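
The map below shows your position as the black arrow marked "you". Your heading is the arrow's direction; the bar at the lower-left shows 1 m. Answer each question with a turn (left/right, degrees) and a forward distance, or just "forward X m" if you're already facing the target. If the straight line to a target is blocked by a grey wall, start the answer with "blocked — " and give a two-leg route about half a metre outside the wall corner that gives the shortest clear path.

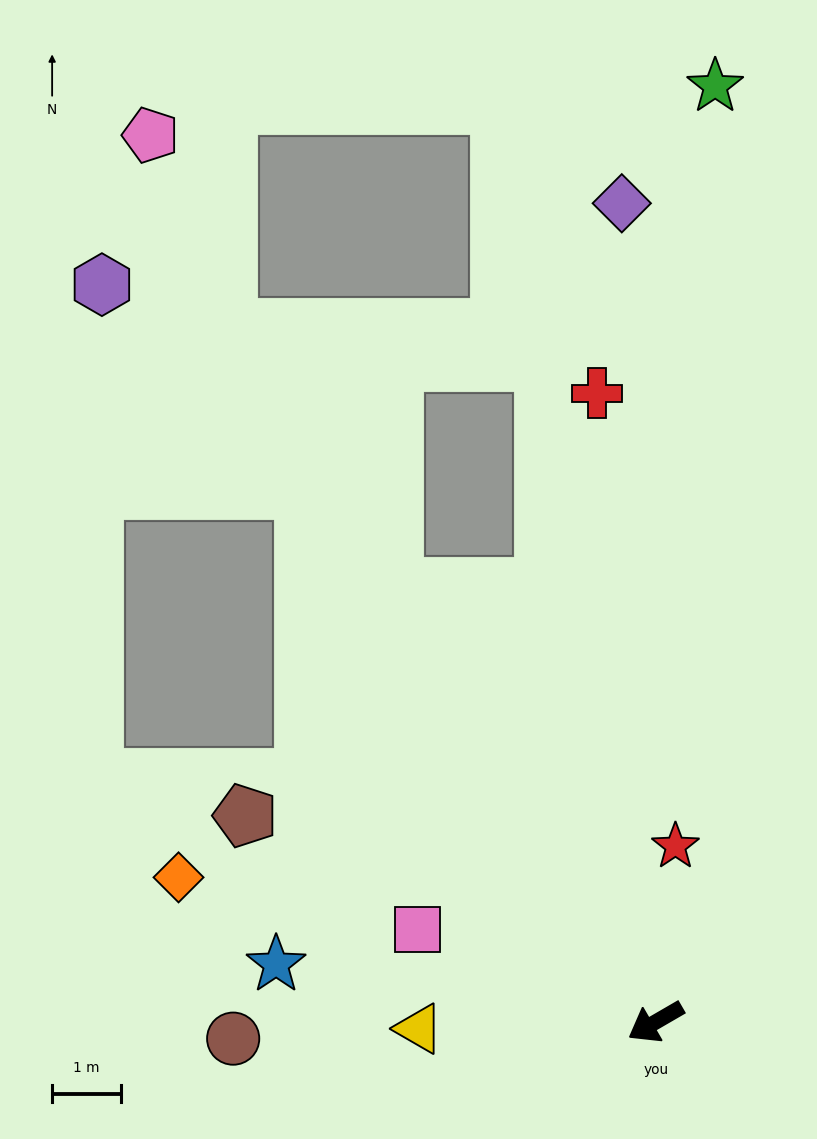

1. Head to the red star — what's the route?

turn right 127°, forward 2.6 m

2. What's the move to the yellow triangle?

turn right 28°, forward 3.5 m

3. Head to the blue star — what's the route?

turn right 39°, forward 5.6 m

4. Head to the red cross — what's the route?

turn right 115°, forward 9.2 m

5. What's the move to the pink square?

turn right 51°, forward 3.7 m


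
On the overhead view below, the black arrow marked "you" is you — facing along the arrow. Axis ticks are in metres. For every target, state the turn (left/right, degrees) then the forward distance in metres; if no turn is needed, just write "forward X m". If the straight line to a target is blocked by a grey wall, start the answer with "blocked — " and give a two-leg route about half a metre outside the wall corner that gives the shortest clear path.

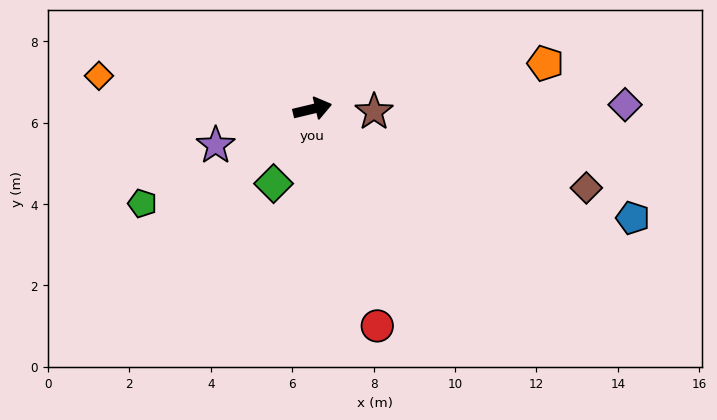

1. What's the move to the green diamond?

turn right 131°, forward 2.1 m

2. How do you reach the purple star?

turn right 173°, forward 2.5 m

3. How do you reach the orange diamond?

turn left 158°, forward 5.3 m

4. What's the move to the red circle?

turn right 87°, forward 5.6 m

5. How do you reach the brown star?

turn right 16°, forward 1.5 m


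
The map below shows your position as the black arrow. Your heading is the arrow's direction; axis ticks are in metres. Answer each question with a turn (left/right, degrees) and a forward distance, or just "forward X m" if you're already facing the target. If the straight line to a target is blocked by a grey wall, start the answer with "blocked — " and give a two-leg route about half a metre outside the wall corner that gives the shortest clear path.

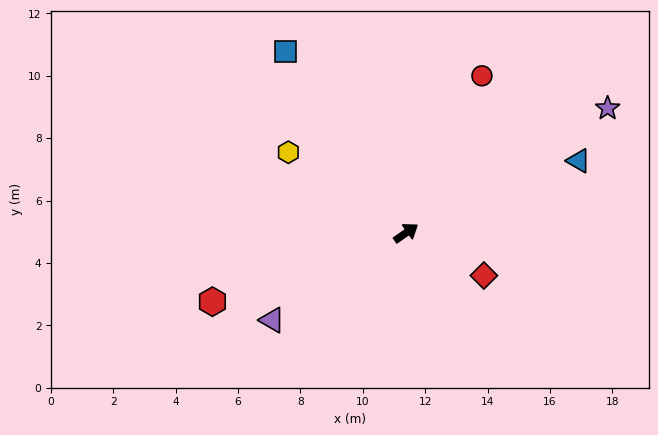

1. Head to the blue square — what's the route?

turn left 89°, forward 7.0 m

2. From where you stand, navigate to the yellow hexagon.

turn left 111°, forward 4.6 m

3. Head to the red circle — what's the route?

turn left 29°, forward 5.6 m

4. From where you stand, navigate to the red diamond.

turn right 64°, forward 2.8 m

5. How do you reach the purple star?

turn right 3°, forward 7.6 m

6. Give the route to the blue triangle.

turn right 12°, forward 6.0 m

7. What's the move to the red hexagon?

turn left 165°, forward 6.6 m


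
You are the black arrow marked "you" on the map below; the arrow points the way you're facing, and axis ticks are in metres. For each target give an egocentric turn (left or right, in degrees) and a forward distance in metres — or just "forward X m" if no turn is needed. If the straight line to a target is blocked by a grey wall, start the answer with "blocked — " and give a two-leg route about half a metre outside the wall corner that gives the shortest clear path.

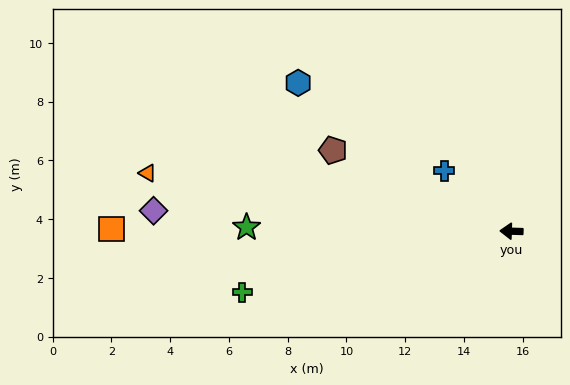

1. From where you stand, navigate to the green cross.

turn left 15°, forward 9.4 m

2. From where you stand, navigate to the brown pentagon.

turn right 23°, forward 6.7 m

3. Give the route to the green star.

forward 9.0 m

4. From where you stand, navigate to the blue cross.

turn right 40°, forward 3.1 m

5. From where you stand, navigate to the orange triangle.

turn right 7°, forward 12.5 m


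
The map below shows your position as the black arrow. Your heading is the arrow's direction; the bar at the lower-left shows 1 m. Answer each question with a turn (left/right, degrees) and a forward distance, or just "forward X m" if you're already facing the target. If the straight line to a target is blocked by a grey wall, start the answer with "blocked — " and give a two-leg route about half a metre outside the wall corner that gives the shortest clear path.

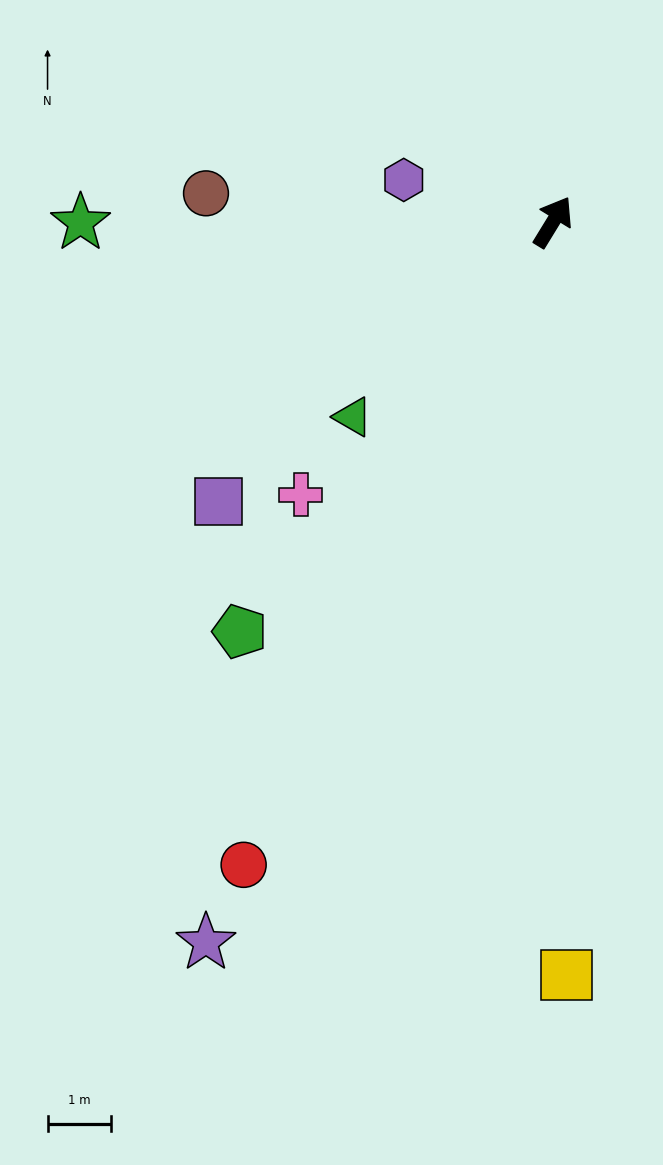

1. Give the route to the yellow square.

turn right 147°, forward 11.8 m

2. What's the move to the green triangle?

turn left 166°, forward 4.4 m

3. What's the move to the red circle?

turn right 174°, forward 11.2 m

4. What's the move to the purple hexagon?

turn left 106°, forward 2.4 m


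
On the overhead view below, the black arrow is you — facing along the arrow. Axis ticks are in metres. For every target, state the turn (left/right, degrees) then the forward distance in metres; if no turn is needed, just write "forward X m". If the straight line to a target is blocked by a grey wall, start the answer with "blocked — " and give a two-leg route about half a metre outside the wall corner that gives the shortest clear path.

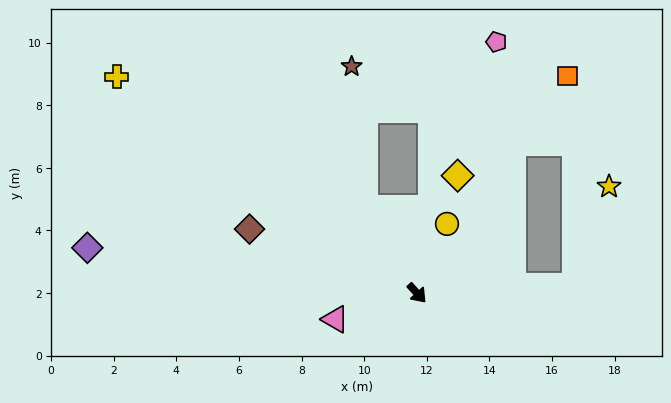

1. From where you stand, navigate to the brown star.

blocked — turn left 169°, forward 3.2 m, then turn right 26°, forward 4.5 m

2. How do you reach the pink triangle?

turn right 114°, forward 2.7 m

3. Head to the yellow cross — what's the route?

turn right 168°, forward 11.8 m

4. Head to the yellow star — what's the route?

blocked — turn left 50°, forward 5.0 m, then turn left 69°, forward 3.4 m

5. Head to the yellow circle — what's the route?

turn left 114°, forward 2.4 m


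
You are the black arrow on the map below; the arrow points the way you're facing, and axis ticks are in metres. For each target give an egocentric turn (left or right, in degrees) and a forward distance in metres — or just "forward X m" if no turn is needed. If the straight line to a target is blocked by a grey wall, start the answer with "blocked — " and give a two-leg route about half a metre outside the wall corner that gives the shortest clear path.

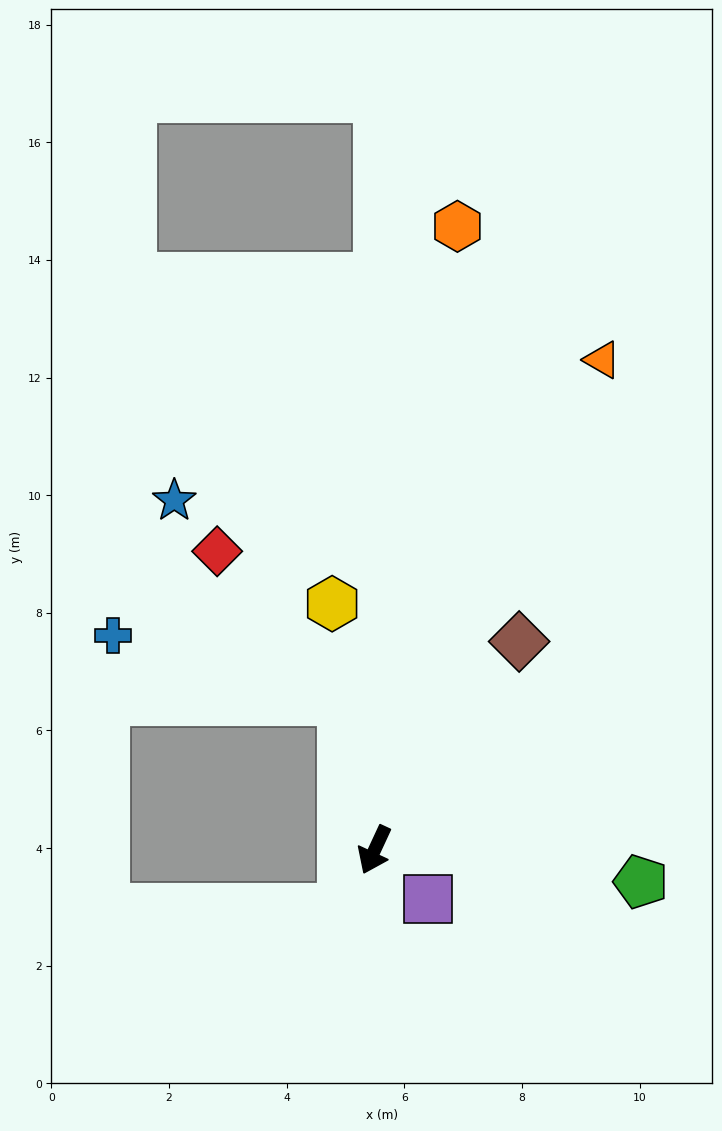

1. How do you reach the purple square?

turn left 72°, forward 1.2 m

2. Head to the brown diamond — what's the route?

turn left 170°, forward 4.3 m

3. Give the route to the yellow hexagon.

turn right 145°, forward 4.2 m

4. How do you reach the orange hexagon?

turn right 163°, forward 10.7 m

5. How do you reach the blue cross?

blocked — turn right 143°, forward 2.6 m, then turn left 62°, forward 4.1 m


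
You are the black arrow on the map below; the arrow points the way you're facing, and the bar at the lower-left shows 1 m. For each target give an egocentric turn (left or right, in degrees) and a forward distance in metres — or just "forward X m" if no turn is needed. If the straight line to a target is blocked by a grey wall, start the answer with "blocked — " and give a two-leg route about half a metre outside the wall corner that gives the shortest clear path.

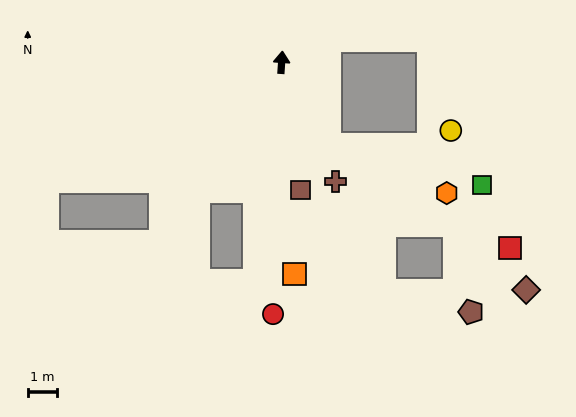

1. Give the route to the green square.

blocked — turn right 146°, forward 3.3 m, then turn left 45°, forward 5.4 m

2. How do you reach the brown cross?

turn right 152°, forward 4.5 m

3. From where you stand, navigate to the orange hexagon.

blocked — turn right 146°, forward 3.3 m, then turn left 38°, forward 4.4 m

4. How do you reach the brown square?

turn right 168°, forward 4.4 m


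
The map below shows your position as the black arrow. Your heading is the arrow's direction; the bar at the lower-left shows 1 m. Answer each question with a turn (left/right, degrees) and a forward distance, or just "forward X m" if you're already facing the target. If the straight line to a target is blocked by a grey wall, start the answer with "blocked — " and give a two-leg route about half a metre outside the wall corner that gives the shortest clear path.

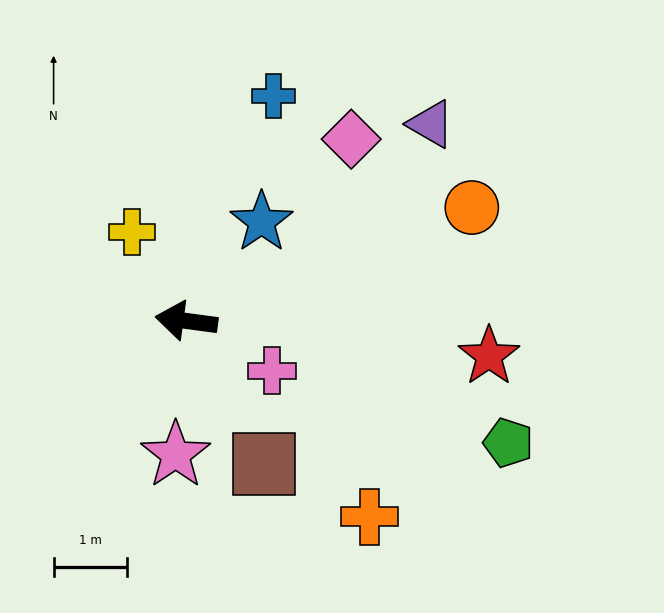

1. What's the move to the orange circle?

turn right 151°, forward 4.2 m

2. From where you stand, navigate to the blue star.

turn right 120°, forward 1.7 m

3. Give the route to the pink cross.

turn left 158°, forward 1.4 m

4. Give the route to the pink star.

turn left 93°, forward 1.8 m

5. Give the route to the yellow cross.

turn right 51°, forward 1.4 m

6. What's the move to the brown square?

turn left 126°, forward 2.2 m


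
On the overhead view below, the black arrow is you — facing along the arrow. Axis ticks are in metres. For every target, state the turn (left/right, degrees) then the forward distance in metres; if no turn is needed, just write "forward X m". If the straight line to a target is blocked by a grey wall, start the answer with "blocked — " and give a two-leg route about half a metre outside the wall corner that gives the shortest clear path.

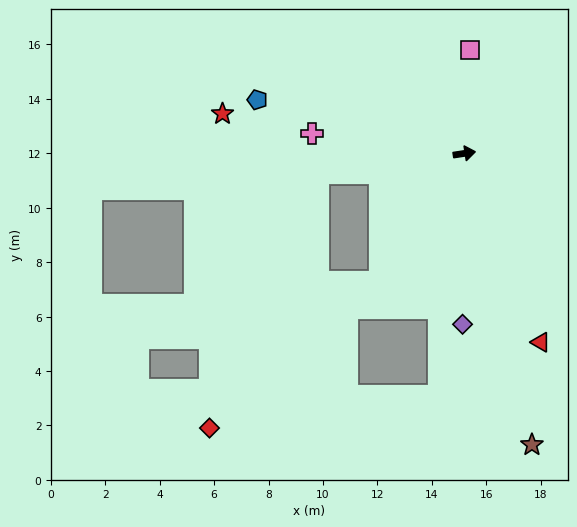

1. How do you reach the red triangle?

turn right 77°, forward 7.5 m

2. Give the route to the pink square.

turn left 78°, forward 3.8 m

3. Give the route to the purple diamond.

turn right 99°, forward 6.3 m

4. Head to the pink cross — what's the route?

turn left 164°, forward 5.6 m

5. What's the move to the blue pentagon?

turn left 157°, forward 7.9 m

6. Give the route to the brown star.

turn right 86°, forward 11.0 m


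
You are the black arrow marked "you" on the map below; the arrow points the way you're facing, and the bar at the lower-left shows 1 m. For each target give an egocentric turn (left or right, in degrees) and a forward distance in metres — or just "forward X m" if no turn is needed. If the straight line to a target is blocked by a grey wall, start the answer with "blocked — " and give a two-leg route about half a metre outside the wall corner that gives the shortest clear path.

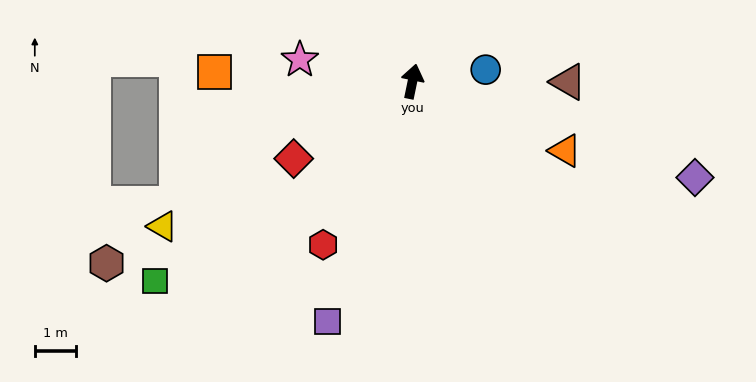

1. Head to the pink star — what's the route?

turn left 91°, forward 2.8 m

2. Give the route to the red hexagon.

turn left 163°, forward 4.6 m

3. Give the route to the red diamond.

turn left 135°, forward 3.5 m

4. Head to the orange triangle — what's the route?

turn right 103°, forward 4.1 m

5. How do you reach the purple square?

turn left 172°, forward 6.2 m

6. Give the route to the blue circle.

turn right 69°, forward 1.8 m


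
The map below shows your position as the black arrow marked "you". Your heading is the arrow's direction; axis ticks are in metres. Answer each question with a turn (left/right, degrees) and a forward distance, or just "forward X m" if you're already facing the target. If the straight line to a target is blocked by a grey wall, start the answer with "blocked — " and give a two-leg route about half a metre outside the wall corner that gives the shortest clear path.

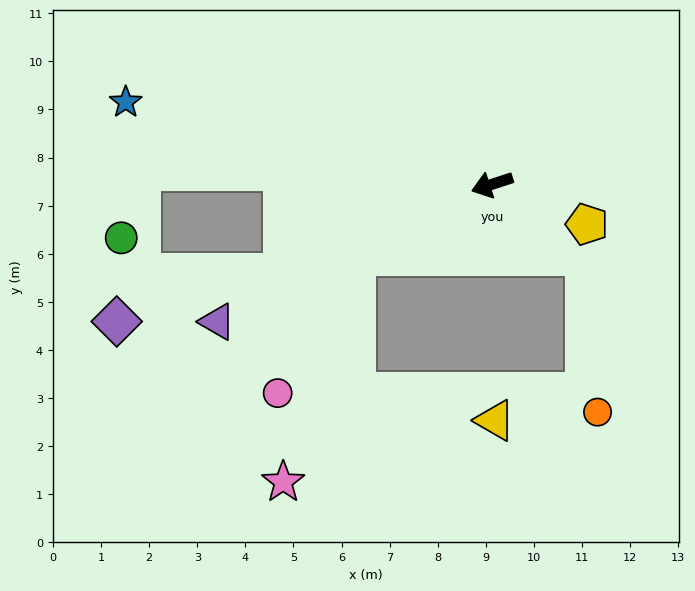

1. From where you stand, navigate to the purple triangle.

turn left 8°, forward 6.4 m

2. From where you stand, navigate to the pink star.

blocked — turn left 9°, forward 3.2 m, then turn left 45°, forward 5.0 m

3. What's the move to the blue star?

turn right 31°, forward 7.8 m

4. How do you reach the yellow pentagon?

turn left 139°, forward 2.1 m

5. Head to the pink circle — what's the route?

blocked — turn left 9°, forward 3.2 m, then turn left 34°, forward 3.3 m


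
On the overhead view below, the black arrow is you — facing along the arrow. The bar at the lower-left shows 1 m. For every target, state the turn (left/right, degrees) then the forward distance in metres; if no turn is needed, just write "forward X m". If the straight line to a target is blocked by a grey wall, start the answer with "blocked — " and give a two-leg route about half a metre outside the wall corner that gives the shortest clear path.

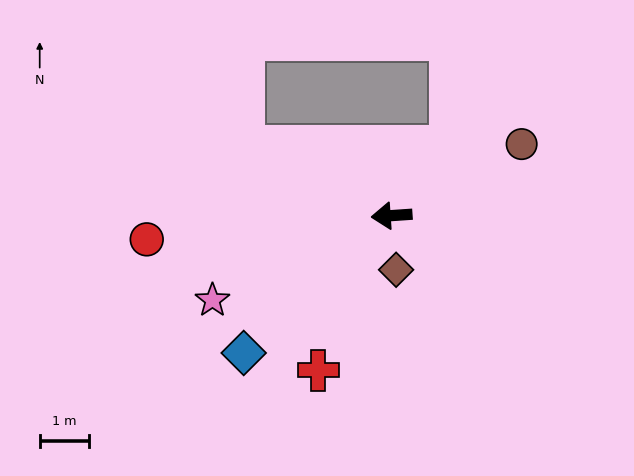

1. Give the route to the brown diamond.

turn left 91°, forward 1.1 m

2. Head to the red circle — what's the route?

forward 5.0 m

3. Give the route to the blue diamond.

turn left 39°, forward 4.1 m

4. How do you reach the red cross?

turn left 61°, forward 3.5 m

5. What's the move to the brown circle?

turn right 155°, forward 3.0 m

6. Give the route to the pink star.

turn left 21°, forward 4.0 m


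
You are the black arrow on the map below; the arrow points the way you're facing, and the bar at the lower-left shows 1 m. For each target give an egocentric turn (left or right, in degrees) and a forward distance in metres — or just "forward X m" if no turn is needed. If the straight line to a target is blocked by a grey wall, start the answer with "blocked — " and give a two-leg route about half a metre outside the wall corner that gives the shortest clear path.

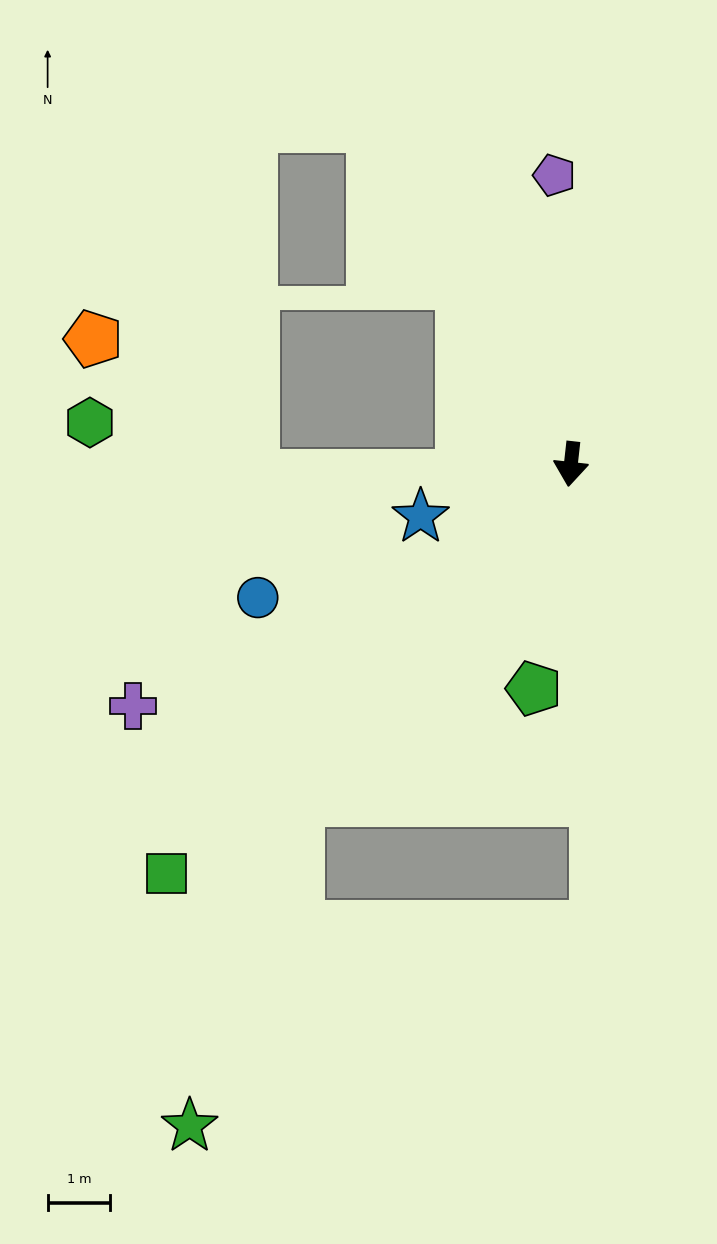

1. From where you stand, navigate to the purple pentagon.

turn right 170°, forward 4.6 m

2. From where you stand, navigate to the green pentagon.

turn right 3°, forward 3.6 m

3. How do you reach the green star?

blocked — turn right 33°, forward 6.9 m, then turn left 21°, forward 5.5 m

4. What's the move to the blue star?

turn right 64°, forward 2.6 m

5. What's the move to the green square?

turn right 38°, forward 9.2 m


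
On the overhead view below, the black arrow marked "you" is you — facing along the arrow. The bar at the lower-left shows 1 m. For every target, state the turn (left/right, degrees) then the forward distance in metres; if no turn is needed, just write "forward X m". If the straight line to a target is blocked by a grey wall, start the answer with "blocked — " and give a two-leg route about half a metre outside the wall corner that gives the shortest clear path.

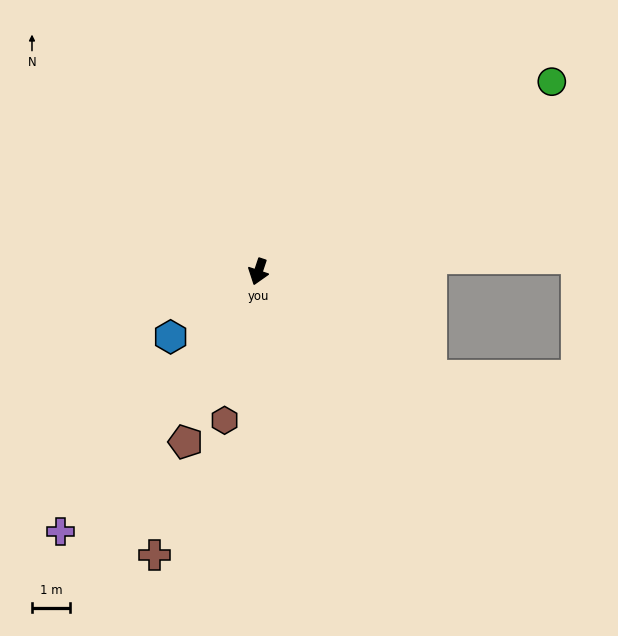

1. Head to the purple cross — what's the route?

turn right 19°, forward 8.6 m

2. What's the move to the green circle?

turn left 141°, forward 9.3 m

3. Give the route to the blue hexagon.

turn right 35°, forward 2.9 m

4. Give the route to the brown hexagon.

turn left 6°, forward 4.0 m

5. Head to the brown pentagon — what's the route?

turn right 5°, forward 4.9 m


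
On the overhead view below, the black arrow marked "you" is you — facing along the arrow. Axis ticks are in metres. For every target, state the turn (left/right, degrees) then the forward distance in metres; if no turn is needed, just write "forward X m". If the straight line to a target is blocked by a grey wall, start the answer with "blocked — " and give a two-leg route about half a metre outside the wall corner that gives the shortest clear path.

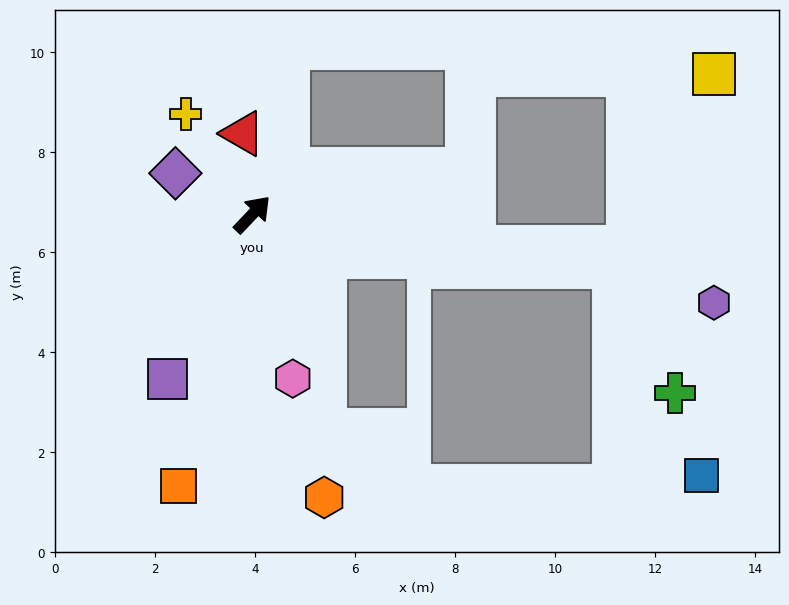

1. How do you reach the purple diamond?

turn left 105°, forward 1.7 m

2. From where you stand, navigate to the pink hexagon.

turn right 123°, forward 3.4 m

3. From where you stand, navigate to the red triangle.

turn left 50°, forward 1.6 m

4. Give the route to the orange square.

turn right 152°, forward 5.6 m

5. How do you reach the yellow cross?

turn left 77°, forward 2.4 m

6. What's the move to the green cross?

blocked — turn right 55°, forward 7.3 m, then turn right 55°, forward 2.8 m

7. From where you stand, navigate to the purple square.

turn right 164°, forward 3.7 m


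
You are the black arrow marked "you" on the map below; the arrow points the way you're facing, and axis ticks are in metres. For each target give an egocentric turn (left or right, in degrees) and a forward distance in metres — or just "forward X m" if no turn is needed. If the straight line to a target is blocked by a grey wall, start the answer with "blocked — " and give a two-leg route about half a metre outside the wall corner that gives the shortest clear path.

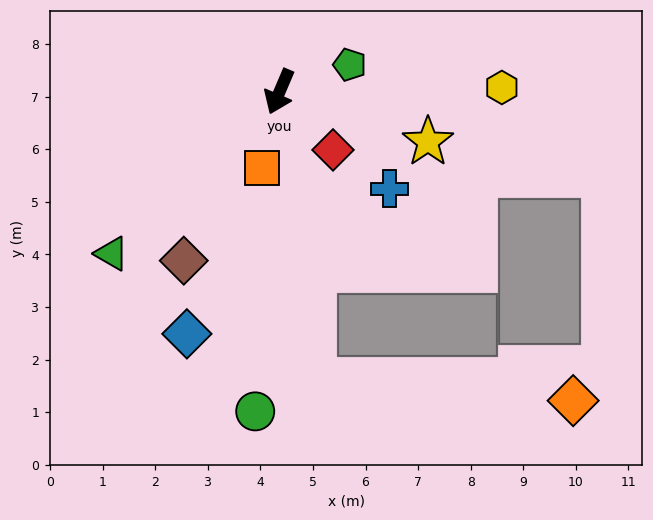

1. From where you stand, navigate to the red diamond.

turn left 66°, forward 1.5 m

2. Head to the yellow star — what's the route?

turn left 94°, forward 3.0 m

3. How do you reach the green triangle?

turn right 23°, forward 4.4 m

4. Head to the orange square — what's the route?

turn left 10°, forward 1.5 m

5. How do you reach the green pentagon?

turn left 134°, forward 1.4 m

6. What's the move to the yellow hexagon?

turn left 114°, forward 4.2 m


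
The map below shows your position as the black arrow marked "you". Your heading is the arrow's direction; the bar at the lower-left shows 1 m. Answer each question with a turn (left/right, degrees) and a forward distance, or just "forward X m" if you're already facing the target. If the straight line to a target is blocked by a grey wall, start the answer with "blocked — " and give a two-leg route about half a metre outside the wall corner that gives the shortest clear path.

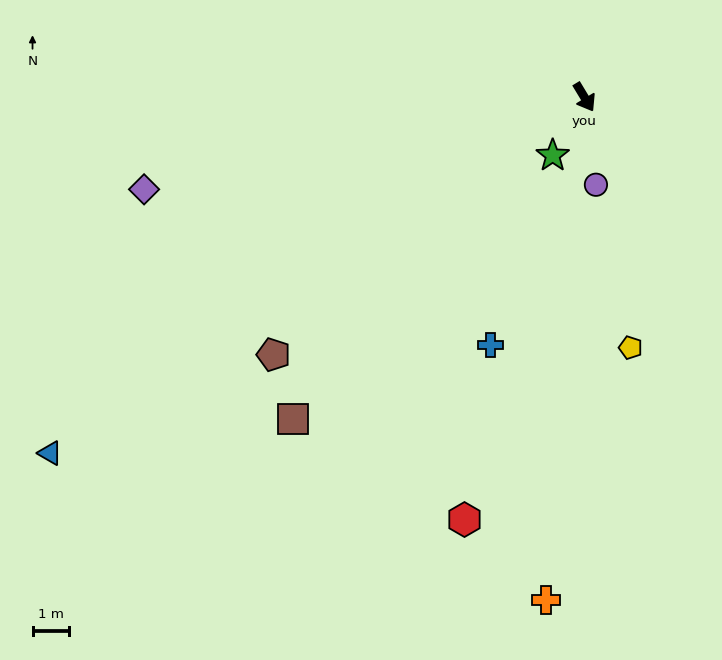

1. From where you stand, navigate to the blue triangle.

turn right 87°, forward 17.7 m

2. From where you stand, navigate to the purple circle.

turn right 24°, forward 2.4 m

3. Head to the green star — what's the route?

turn right 60°, forward 1.8 m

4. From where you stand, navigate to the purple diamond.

turn right 109°, forward 12.4 m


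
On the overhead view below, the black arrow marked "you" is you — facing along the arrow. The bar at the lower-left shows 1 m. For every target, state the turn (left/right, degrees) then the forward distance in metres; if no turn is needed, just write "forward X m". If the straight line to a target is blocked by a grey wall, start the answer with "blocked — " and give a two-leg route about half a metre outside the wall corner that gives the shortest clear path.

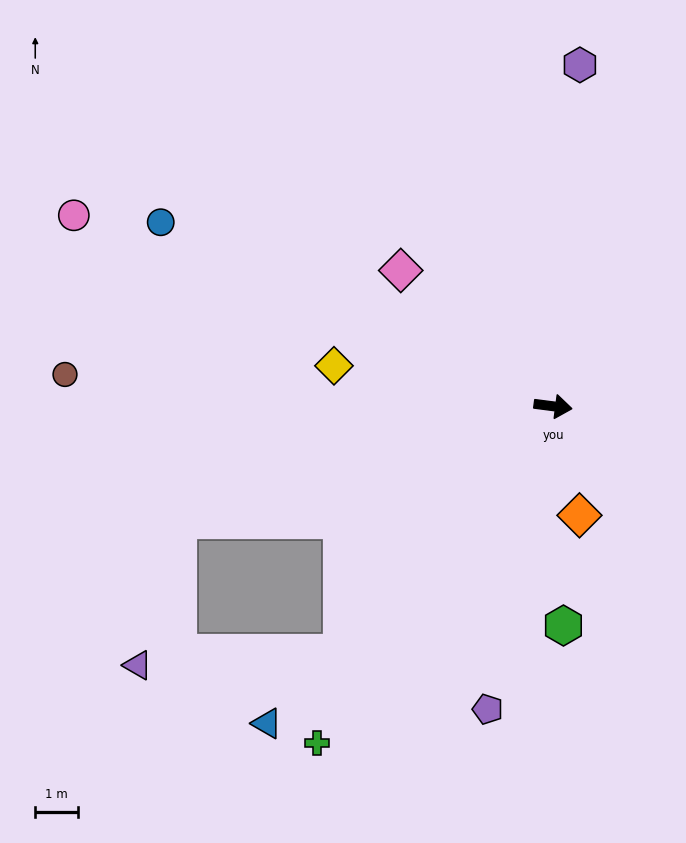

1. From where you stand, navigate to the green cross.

turn right 118°, forward 9.5 m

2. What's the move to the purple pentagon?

turn right 95°, forward 7.2 m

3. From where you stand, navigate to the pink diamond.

turn left 146°, forward 4.7 m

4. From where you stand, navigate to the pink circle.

turn left 166°, forward 12.0 m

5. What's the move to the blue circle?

turn left 162°, forward 10.0 m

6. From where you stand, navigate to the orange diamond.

turn right 69°, forward 2.6 m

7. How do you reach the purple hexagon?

turn left 93°, forward 7.9 m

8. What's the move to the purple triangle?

blocked — turn right 123°, forward 7.5 m, then turn right 46°, forward 4.7 m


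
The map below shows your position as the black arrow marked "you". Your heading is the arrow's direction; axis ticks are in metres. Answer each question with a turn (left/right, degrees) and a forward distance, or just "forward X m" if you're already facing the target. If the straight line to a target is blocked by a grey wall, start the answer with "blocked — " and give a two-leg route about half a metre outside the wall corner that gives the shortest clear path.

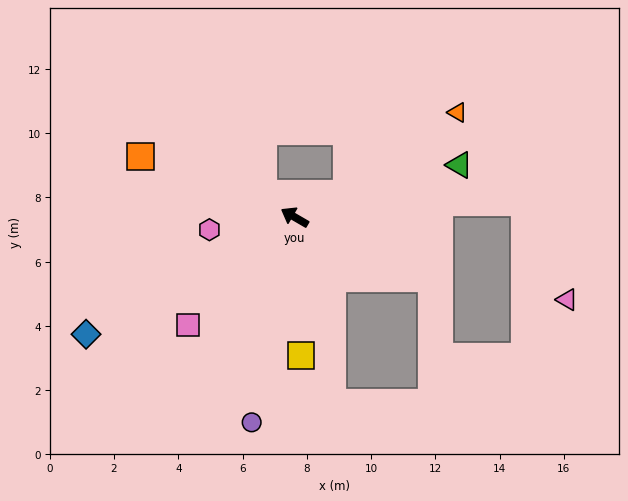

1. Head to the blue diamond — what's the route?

turn left 59°, forward 7.4 m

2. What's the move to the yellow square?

turn left 123°, forward 4.3 m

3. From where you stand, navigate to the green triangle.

turn right 132°, forward 5.4 m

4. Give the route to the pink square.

turn left 75°, forward 4.7 m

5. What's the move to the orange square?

turn left 9°, forward 5.2 m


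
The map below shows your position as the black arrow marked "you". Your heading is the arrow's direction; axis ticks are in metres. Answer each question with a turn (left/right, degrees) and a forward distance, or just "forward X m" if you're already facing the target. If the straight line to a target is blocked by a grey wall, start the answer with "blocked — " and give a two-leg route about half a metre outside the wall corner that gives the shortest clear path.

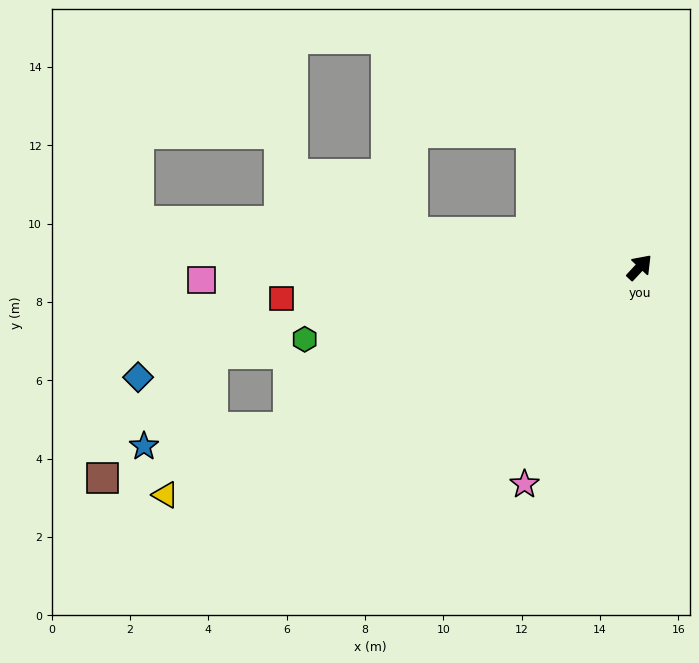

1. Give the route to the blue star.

blocked — turn left 158°, forward 9.8 m, then turn right 18°, forward 3.7 m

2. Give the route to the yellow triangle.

turn left 159°, forward 13.4 m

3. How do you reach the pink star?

turn right 165°, forward 6.3 m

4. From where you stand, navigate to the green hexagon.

turn left 145°, forward 8.7 m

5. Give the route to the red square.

turn left 138°, forward 9.2 m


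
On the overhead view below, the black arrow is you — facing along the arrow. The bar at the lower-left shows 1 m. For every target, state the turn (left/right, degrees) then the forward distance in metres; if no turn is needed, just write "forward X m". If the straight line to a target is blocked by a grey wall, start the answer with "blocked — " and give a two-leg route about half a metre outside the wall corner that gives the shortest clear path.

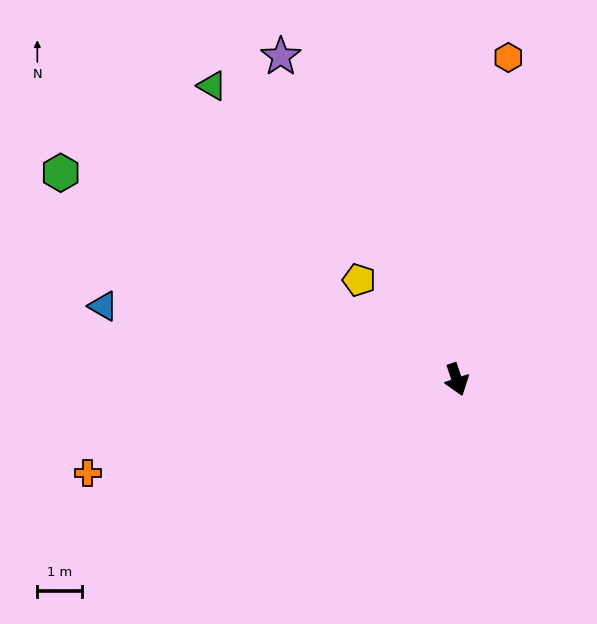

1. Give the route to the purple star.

turn right 170°, forward 8.2 m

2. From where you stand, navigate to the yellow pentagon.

turn right 154°, forward 3.1 m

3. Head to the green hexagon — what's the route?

turn right 136°, forward 9.9 m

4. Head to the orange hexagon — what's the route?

turn left 152°, forward 7.3 m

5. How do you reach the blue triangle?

turn right 120°, forward 8.0 m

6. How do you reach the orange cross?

turn right 94°, forward 8.5 m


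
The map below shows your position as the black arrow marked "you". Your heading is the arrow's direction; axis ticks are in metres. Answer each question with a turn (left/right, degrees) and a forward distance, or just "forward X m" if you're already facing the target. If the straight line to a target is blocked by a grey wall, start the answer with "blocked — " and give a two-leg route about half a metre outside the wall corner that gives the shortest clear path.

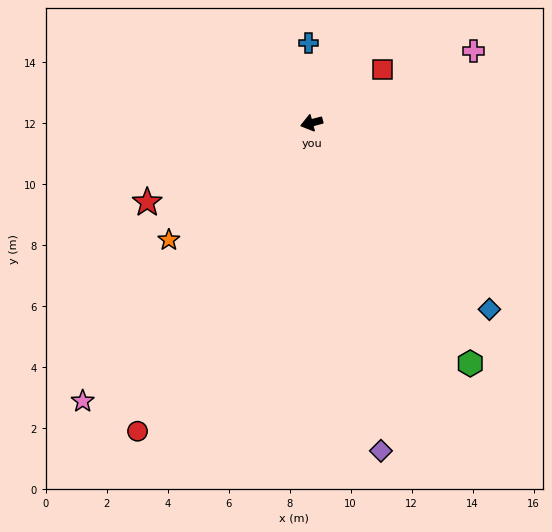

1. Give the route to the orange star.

turn left 24°, forward 6.1 m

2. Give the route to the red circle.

turn left 46°, forward 11.6 m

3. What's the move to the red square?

turn right 158°, forward 2.9 m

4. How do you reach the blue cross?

turn right 103°, forward 2.6 m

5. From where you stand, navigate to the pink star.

turn left 36°, forward 11.8 m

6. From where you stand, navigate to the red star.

turn left 11°, forward 6.0 m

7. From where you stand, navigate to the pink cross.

turn right 171°, forward 5.8 m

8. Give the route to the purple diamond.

turn left 87°, forward 11.0 m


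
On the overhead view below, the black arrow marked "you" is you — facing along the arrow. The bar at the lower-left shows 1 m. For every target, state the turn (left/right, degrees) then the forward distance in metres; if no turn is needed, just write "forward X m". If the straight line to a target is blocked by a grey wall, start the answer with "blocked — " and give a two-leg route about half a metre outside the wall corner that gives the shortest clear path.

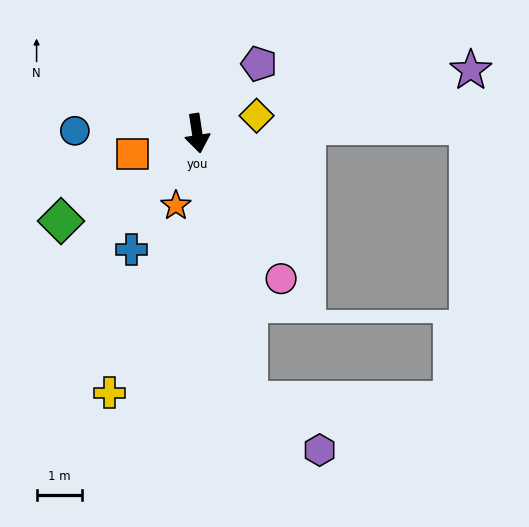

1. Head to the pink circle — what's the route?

turn left 21°, forward 3.7 m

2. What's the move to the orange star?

turn right 25°, forward 1.7 m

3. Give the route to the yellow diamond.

turn left 98°, forward 1.4 m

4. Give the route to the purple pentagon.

turn left 130°, forward 2.0 m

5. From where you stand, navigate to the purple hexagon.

blocked — turn left 2°, forward 6.0 m, then turn left 45°, forward 1.9 m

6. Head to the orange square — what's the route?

turn right 81°, forward 1.5 m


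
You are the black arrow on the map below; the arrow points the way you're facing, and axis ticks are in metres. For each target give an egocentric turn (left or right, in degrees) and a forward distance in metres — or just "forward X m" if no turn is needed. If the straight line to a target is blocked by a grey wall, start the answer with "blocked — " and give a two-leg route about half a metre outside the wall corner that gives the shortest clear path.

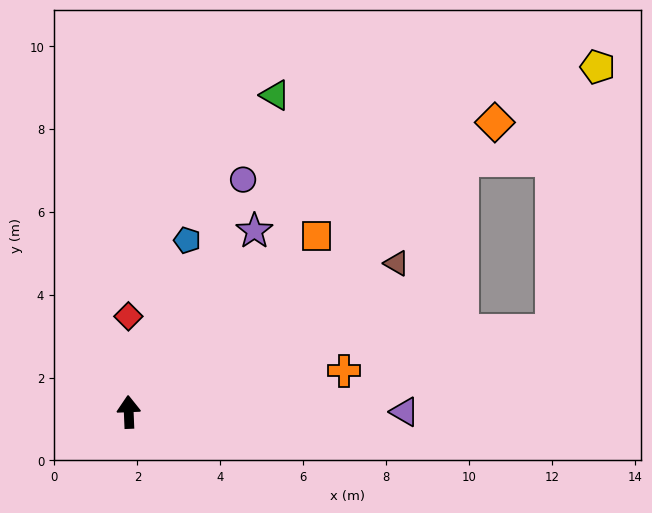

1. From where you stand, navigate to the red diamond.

turn right 2°, forward 2.3 m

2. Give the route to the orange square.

turn right 49°, forward 6.2 m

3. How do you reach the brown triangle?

turn right 63°, forward 7.4 m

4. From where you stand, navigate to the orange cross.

turn right 82°, forward 5.3 m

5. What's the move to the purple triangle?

turn right 92°, forward 6.7 m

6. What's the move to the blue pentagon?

turn right 21°, forward 4.4 m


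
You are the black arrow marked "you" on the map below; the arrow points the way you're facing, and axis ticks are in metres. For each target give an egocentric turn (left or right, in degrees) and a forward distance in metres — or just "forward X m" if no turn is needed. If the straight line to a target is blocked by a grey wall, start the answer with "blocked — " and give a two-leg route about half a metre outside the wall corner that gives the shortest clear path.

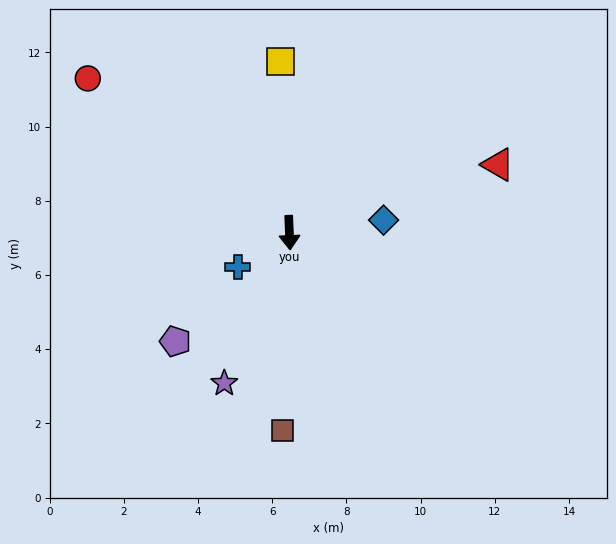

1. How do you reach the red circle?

turn right 130°, forward 6.8 m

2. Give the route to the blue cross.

turn right 59°, forward 1.7 m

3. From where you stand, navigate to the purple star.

turn right 26°, forward 4.4 m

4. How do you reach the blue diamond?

turn left 95°, forward 2.6 m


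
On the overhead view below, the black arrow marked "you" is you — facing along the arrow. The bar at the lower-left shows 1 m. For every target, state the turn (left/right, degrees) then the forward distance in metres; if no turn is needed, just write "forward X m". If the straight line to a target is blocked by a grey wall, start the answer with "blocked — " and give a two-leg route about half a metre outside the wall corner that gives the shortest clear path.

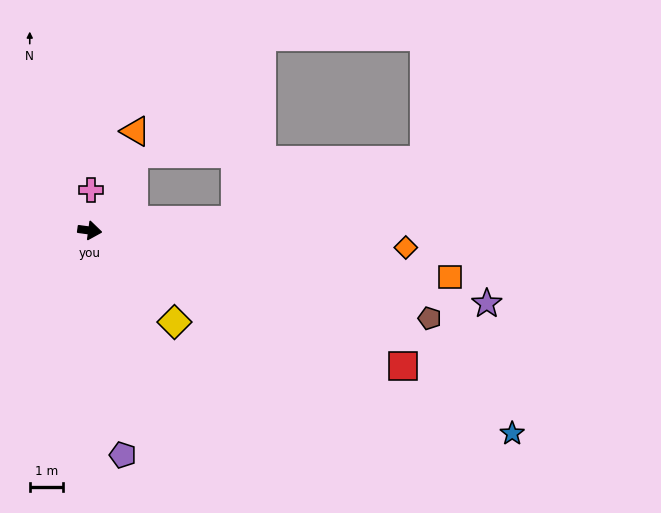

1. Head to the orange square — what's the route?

forward 10.8 m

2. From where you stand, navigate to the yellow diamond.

turn right 40°, forward 3.7 m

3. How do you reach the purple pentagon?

turn right 74°, forward 6.8 m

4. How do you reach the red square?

turn right 16°, forward 10.1 m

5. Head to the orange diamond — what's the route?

turn left 5°, forward 9.4 m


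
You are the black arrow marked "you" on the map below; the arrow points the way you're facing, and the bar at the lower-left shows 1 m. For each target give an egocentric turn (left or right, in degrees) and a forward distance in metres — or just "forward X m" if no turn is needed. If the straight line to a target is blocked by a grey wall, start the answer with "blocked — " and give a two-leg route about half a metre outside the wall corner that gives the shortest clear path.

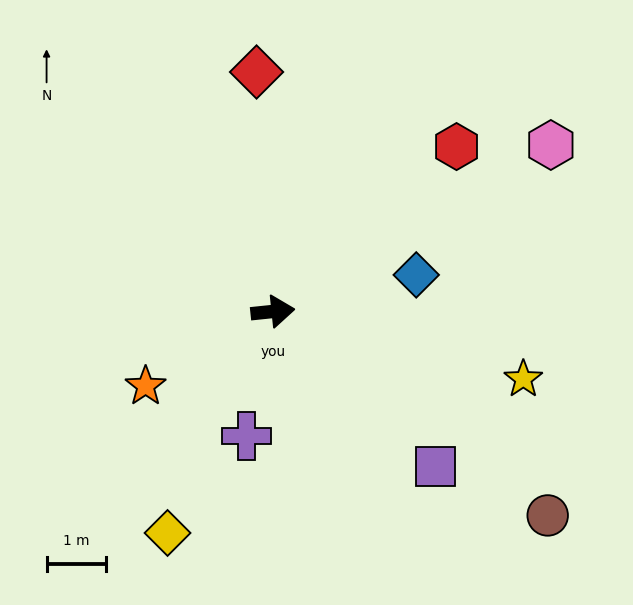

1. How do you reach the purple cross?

turn right 108°, forward 2.1 m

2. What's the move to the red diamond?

turn left 88°, forward 4.0 m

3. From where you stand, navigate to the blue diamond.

turn left 8°, forward 2.5 m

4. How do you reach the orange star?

turn right 156°, forward 2.5 m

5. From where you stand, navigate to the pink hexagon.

turn left 25°, forward 5.5 m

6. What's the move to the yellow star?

turn right 21°, forward 4.4 m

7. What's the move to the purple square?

turn right 50°, forward 3.8 m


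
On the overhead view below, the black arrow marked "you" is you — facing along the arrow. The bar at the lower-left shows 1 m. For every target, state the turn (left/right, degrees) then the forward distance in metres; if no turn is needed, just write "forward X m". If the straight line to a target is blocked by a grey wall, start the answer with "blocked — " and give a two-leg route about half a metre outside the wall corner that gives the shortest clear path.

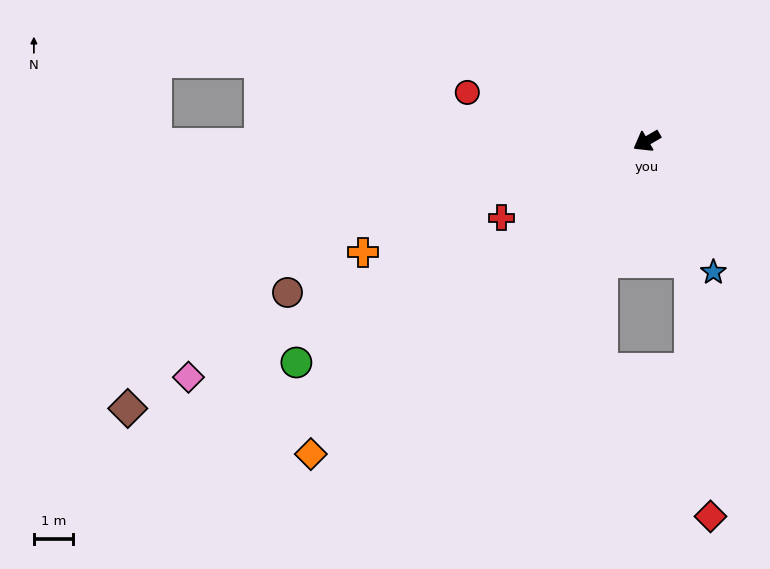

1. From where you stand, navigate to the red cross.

turn right 2°, forward 4.2 m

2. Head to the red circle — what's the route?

turn right 45°, forward 4.8 m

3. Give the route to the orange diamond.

turn left 13°, forward 11.8 m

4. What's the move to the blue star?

turn left 87°, forward 3.8 m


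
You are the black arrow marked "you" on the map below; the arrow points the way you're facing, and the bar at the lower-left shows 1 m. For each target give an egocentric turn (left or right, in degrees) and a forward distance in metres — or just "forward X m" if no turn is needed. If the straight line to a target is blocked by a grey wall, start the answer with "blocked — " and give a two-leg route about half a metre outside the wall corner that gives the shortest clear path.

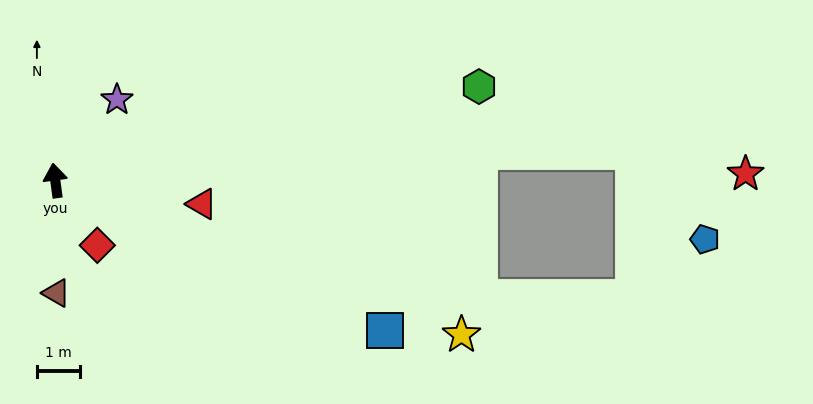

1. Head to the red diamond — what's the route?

turn right 155°, forward 1.8 m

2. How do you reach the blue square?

turn right 122°, forward 8.4 m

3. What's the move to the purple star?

turn right 45°, forward 2.4 m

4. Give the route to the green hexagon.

turn right 85°, forward 10.1 m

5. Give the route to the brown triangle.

turn left 173°, forward 2.6 m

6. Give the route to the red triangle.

turn right 107°, forward 3.4 m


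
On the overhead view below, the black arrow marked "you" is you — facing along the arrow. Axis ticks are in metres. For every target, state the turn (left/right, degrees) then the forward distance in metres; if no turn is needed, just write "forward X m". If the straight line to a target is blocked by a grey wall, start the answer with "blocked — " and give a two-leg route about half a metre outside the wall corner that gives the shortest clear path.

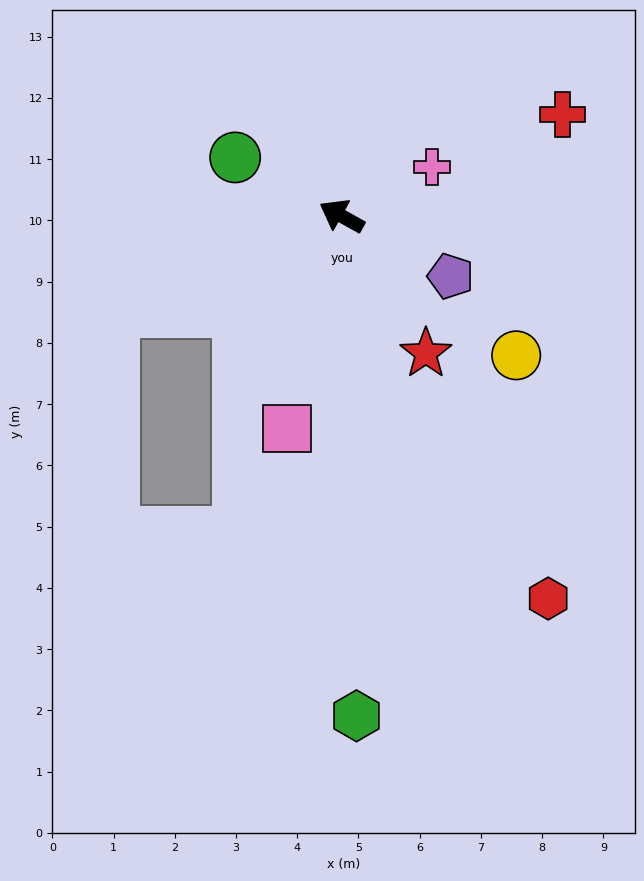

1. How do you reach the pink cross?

turn right 122°, forward 1.7 m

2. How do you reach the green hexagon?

turn left 121°, forward 8.2 m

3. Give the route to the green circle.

forward 2.0 m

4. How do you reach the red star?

turn left 151°, forward 2.6 m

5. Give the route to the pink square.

turn left 105°, forward 3.6 m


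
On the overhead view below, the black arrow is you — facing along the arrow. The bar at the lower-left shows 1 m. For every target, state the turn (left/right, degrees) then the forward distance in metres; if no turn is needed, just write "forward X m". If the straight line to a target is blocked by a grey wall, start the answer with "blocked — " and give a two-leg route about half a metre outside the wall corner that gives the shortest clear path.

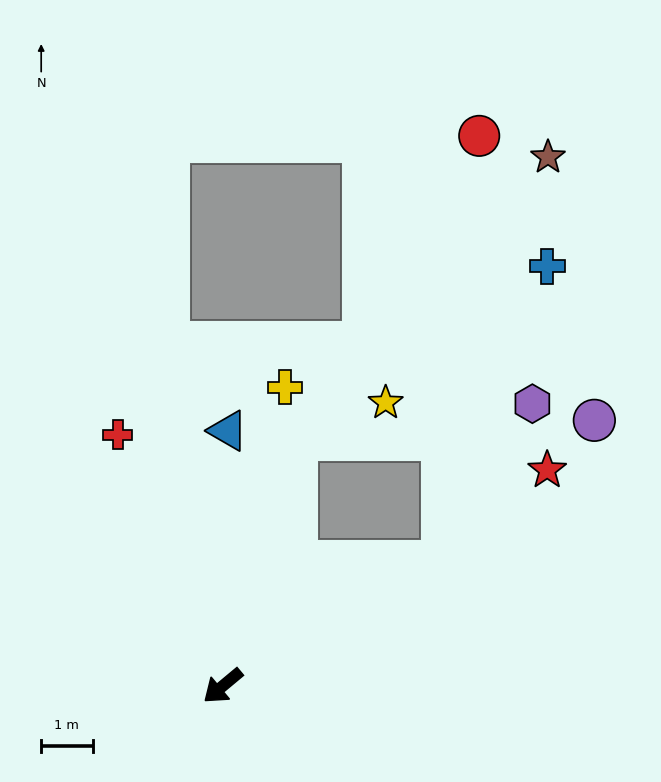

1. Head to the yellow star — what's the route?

blocked — turn right 146°, forward 5.0 m, then turn right 52°, forward 1.9 m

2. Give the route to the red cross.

turn right 107°, forward 5.3 m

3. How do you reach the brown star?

blocked — turn right 146°, forward 5.0 m, then turn right 26°, forward 7.4 m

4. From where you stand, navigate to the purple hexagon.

blocked — turn left 170°, forward 4.9 m, then turn left 31°, forward 3.5 m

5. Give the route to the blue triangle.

turn right 131°, forward 5.0 m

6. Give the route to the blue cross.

blocked — turn left 170°, forward 4.9 m, then turn left 41°, forward 6.1 m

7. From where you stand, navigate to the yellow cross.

turn right 142°, forward 5.9 m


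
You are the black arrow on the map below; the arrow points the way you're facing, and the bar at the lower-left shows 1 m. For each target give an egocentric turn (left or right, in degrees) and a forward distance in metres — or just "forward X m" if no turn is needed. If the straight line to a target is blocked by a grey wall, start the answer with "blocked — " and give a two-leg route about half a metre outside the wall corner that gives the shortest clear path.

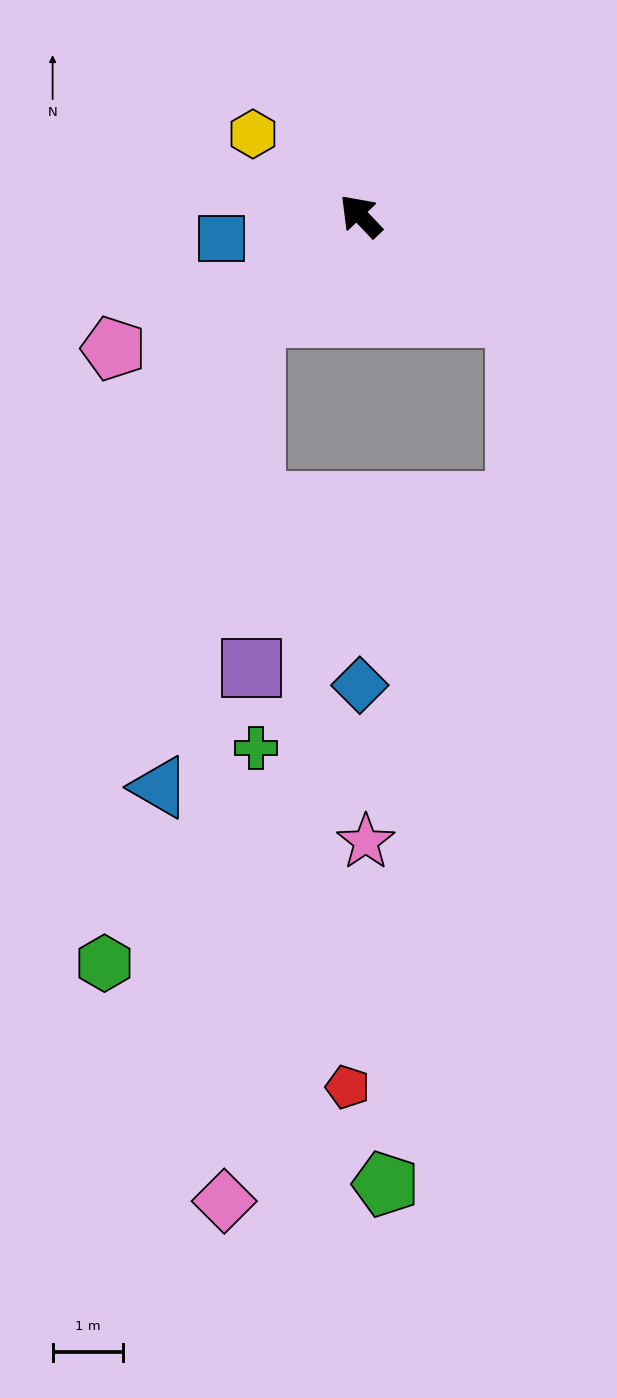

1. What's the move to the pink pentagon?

turn left 75°, forward 4.0 m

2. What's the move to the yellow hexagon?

turn left 9°, forward 1.9 m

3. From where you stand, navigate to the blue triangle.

blocked — turn left 90°, forward 2.1 m, then turn left 35°, forward 6.8 m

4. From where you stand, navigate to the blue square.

turn left 56°, forward 2.0 m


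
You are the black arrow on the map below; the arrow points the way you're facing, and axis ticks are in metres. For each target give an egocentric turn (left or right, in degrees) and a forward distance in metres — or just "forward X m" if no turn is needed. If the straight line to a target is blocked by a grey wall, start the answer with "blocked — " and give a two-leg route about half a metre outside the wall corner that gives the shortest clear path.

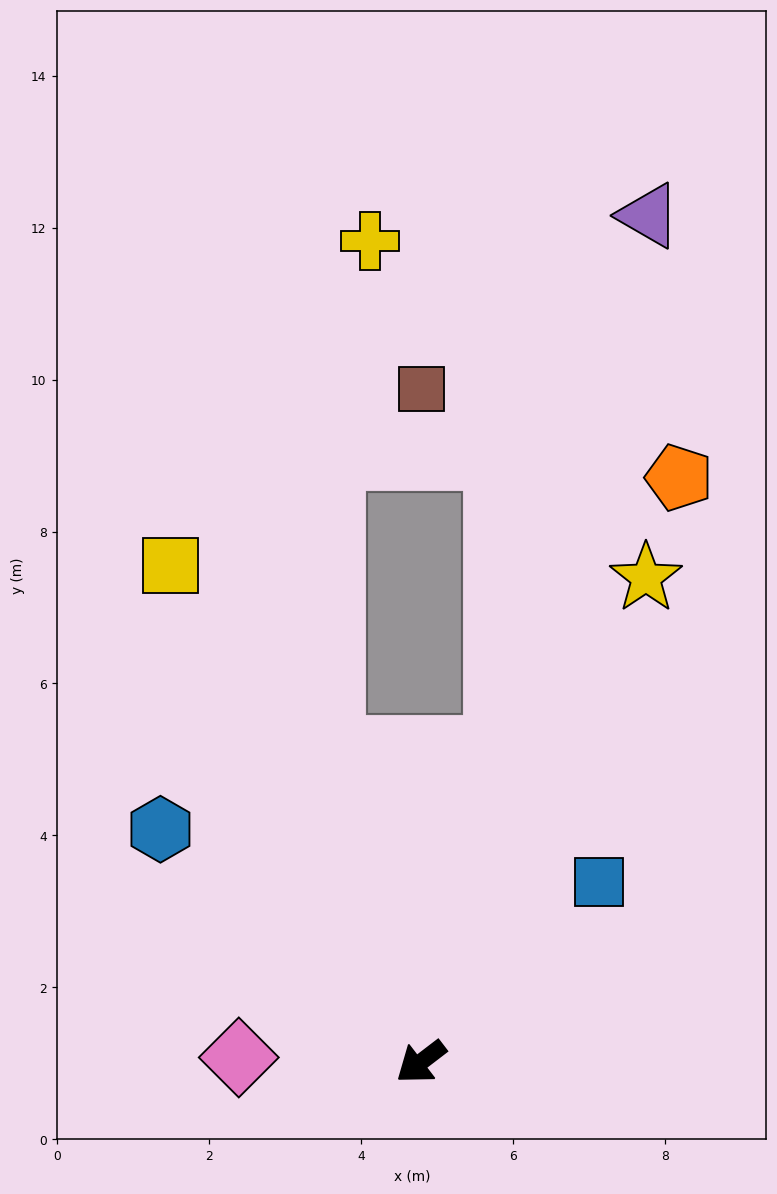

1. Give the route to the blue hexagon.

turn right 79°, forward 4.6 m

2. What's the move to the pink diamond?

turn right 39°, forward 2.4 m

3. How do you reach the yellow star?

turn right 152°, forward 7.0 m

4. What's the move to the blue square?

turn right 172°, forward 3.3 m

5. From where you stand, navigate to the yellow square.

turn right 101°, forward 7.3 m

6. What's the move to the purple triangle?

turn right 143°, forward 11.5 m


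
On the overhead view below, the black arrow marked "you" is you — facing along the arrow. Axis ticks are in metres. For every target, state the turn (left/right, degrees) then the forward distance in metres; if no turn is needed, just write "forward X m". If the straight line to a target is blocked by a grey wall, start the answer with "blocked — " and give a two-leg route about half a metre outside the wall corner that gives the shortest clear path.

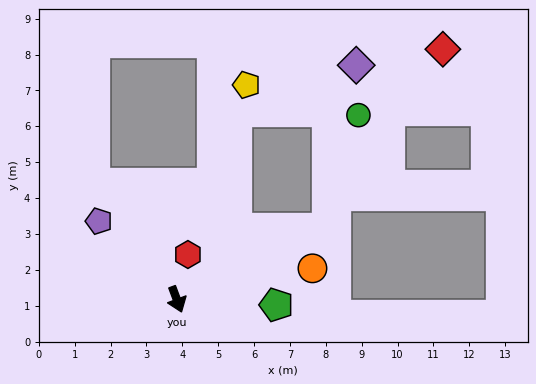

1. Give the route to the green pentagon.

turn left 66°, forward 2.8 m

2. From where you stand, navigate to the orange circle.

turn left 82°, forward 3.9 m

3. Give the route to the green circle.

blocked — turn left 95°, forward 4.6 m, then turn left 49°, forward 3.3 m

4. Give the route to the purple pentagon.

turn right 156°, forward 3.1 m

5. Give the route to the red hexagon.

turn left 146°, forward 1.3 m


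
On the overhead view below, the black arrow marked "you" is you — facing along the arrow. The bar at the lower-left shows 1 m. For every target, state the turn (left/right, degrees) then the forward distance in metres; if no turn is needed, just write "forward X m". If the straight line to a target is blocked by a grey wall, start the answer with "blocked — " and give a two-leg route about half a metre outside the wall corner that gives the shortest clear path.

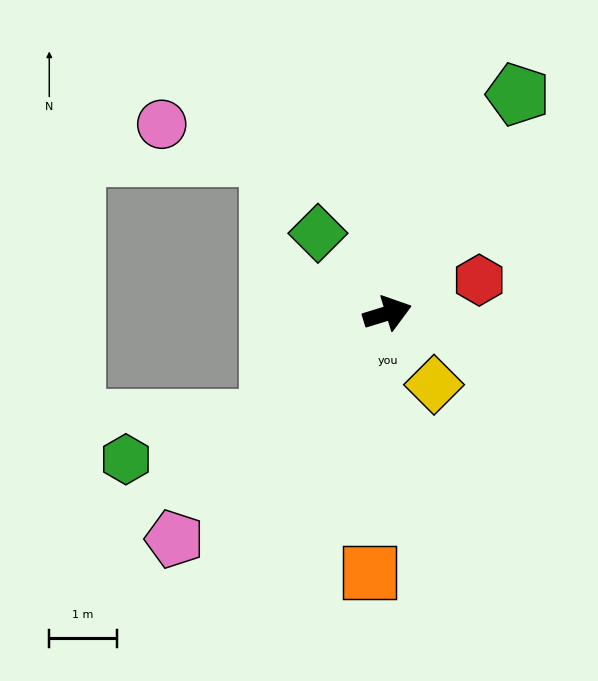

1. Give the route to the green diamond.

turn left 114°, forward 1.6 m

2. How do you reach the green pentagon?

turn left 42°, forward 3.8 m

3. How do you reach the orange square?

turn right 111°, forward 3.9 m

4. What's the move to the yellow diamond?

turn right 74°, forward 1.3 m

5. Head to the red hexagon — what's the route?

turn left 3°, forward 1.5 m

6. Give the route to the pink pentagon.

turn right 150°, forward 4.6 m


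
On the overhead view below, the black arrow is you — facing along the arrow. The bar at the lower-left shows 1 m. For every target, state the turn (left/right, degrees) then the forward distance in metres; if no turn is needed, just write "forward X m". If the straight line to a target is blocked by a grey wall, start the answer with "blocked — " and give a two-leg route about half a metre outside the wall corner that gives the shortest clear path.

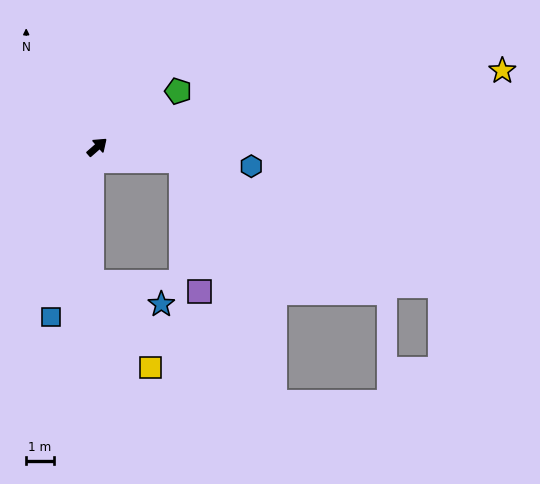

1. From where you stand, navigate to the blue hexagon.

turn right 48°, forward 5.6 m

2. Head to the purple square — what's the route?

blocked — turn right 51°, forward 3.0 m, then turn right 72°, forward 4.8 m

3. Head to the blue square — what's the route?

turn right 146°, forward 6.3 m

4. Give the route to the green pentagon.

turn right 7°, forward 3.5 m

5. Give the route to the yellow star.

turn right 31°, forward 14.9 m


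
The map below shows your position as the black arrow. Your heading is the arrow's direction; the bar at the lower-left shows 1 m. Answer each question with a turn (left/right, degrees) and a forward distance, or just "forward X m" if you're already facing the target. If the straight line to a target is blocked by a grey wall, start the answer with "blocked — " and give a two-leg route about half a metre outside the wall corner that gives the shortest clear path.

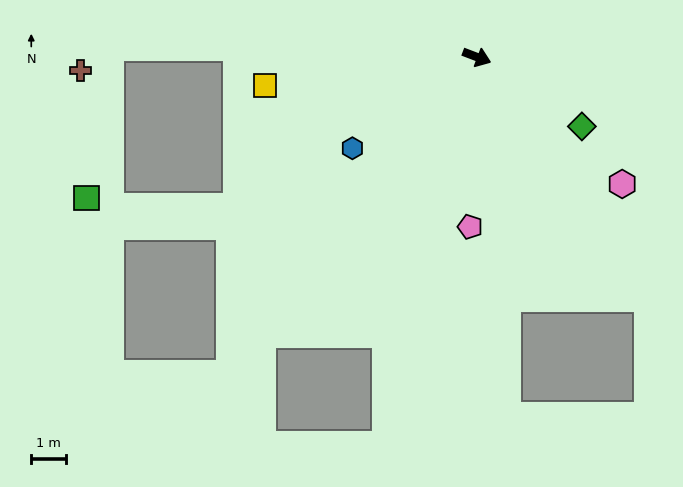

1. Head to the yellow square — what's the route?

turn right 152°, forward 6.1 m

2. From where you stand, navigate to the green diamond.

turn right 13°, forward 3.6 m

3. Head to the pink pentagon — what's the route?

turn right 71°, forward 4.9 m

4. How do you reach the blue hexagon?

turn right 123°, forward 4.4 m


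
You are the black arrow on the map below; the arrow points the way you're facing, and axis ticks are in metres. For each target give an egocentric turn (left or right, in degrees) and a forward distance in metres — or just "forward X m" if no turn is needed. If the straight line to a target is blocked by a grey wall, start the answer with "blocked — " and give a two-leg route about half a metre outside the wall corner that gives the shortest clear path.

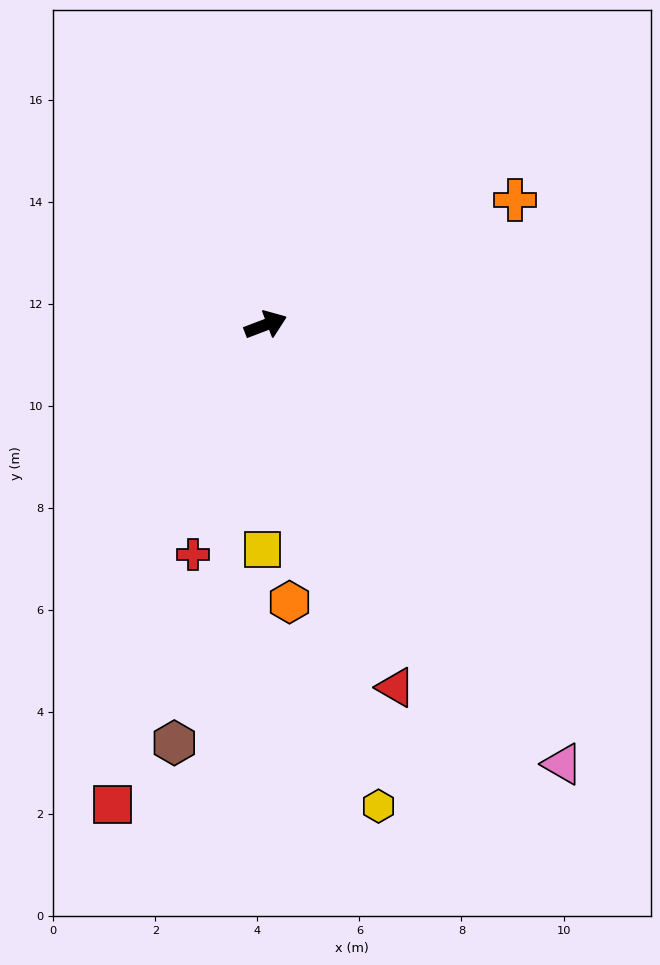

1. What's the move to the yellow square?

turn right 112°, forward 4.4 m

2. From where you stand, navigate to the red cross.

turn right 128°, forward 4.7 m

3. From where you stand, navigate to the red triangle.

turn right 91°, forward 7.6 m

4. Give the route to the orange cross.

turn left 6°, forward 5.5 m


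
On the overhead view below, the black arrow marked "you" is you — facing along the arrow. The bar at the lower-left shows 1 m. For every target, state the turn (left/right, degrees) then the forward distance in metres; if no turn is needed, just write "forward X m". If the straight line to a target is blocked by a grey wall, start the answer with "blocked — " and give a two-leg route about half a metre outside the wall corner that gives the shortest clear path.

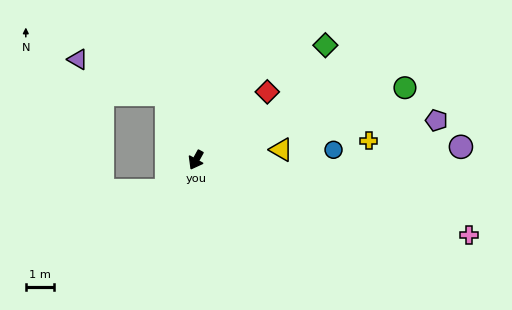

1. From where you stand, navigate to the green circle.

turn left 138°, forward 8.0 m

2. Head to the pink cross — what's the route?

turn left 104°, forward 10.2 m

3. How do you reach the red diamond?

turn left 163°, forward 3.5 m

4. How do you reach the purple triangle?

blocked — turn right 127°, forward 2.6 m, then turn left 44°, forward 3.4 m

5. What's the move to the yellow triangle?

turn left 126°, forward 3.1 m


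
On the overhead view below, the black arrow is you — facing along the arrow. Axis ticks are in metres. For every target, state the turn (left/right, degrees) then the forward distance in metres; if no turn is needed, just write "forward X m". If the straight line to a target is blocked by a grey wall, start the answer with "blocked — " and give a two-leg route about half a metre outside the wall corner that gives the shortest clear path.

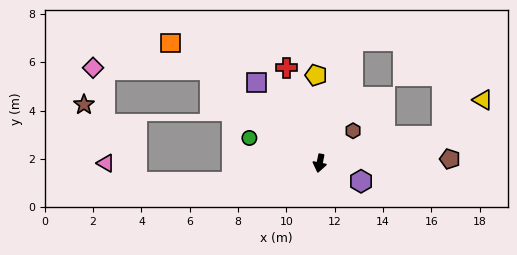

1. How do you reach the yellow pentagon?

turn right 166°, forward 3.6 m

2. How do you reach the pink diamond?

blocked — turn right 119°, forward 6.0 m, then turn left 39°, forward 4.8 m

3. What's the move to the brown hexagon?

turn left 146°, forward 1.9 m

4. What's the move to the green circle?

turn right 98°, forward 3.1 m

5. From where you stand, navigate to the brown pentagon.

turn left 103°, forward 5.4 m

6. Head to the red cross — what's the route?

turn right 149°, forward 4.2 m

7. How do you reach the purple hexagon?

turn left 78°, forward 1.9 m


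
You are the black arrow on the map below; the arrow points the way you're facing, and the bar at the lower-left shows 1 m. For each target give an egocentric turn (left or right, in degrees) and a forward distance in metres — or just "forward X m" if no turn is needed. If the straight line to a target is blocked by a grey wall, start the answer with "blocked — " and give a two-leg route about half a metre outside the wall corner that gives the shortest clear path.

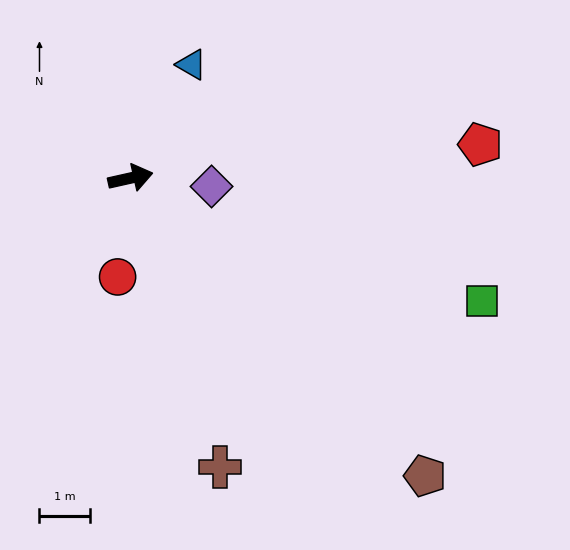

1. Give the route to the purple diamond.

turn right 19°, forward 1.6 m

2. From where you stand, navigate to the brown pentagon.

turn right 58°, forward 8.2 m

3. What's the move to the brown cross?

turn right 85°, forward 6.0 m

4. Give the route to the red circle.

turn right 110°, forward 2.0 m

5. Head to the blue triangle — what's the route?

turn left 49°, forward 2.5 m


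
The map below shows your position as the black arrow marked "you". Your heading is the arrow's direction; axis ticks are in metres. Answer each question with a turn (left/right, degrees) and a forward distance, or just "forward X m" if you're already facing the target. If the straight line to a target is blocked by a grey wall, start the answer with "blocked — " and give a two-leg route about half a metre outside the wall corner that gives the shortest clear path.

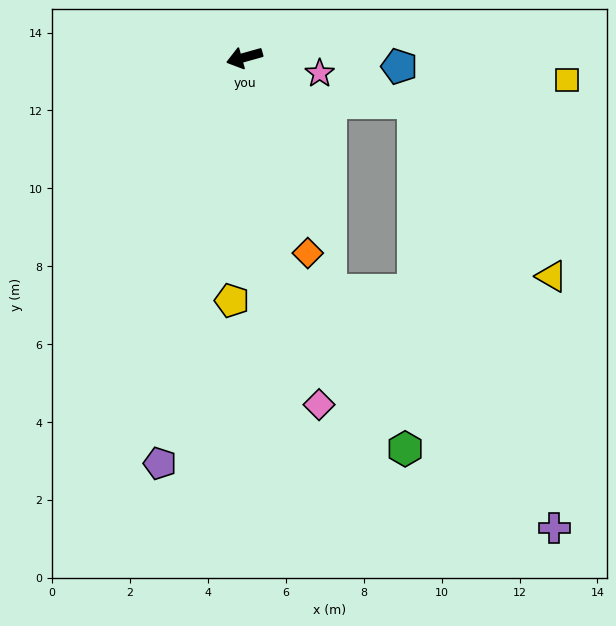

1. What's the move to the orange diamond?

turn left 92°, forward 5.3 m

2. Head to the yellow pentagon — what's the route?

turn left 71°, forward 6.3 m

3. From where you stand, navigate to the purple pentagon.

turn left 63°, forward 10.6 m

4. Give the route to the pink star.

turn left 152°, forward 2.0 m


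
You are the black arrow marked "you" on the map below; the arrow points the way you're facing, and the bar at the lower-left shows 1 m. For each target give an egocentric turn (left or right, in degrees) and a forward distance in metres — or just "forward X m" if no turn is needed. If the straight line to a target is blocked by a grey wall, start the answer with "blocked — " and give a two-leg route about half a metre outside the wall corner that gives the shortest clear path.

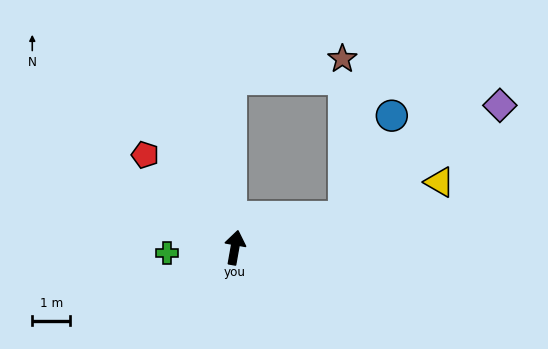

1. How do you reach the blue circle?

blocked — turn right 65°, forward 3.0 m, then turn left 50°, forward 3.0 m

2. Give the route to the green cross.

turn left 105°, forward 1.8 m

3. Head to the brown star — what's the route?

blocked — turn right 65°, forward 3.0 m, then turn left 76°, forward 4.2 m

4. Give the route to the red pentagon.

turn left 54°, forward 3.4 m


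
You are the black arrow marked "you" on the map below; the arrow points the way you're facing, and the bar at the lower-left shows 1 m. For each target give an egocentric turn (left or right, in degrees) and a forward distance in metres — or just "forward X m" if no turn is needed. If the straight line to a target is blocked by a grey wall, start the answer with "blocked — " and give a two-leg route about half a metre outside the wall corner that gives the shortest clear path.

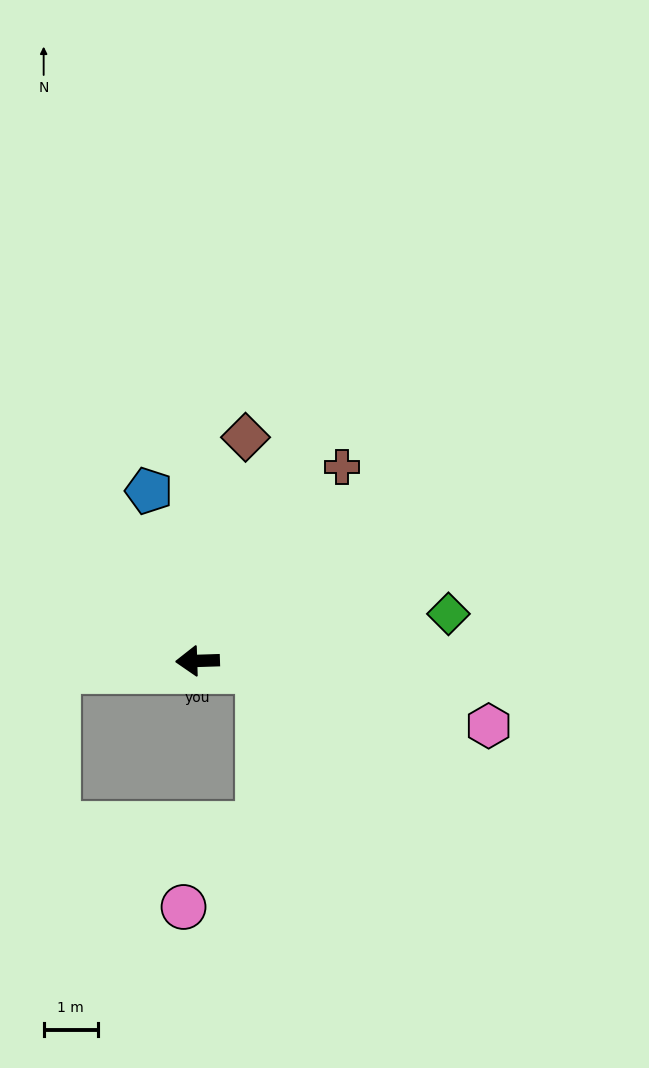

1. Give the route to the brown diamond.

turn right 104°, forward 4.2 m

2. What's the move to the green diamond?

turn right 171°, forward 4.7 m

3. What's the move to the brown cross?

turn right 128°, forward 4.5 m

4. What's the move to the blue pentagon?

turn right 76°, forward 3.3 m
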